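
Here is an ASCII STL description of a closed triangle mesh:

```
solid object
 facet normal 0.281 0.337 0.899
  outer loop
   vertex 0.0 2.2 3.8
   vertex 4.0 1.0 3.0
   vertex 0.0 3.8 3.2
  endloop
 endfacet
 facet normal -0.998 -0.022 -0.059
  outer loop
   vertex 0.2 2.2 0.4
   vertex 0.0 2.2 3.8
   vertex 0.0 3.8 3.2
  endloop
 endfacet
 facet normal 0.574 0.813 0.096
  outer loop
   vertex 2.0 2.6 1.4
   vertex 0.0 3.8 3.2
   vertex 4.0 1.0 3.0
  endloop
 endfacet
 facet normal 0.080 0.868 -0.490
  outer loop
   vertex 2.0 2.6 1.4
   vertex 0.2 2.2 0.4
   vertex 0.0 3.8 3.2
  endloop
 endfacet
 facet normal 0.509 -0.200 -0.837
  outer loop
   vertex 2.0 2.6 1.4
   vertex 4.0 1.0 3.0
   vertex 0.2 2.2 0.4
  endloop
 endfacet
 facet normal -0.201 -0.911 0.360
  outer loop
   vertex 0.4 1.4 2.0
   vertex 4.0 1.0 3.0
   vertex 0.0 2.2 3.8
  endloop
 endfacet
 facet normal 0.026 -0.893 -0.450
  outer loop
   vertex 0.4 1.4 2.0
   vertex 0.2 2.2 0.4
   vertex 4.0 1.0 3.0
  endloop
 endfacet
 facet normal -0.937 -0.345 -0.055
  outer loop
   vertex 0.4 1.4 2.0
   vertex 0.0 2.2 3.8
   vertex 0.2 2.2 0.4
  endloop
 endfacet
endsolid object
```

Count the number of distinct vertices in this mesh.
6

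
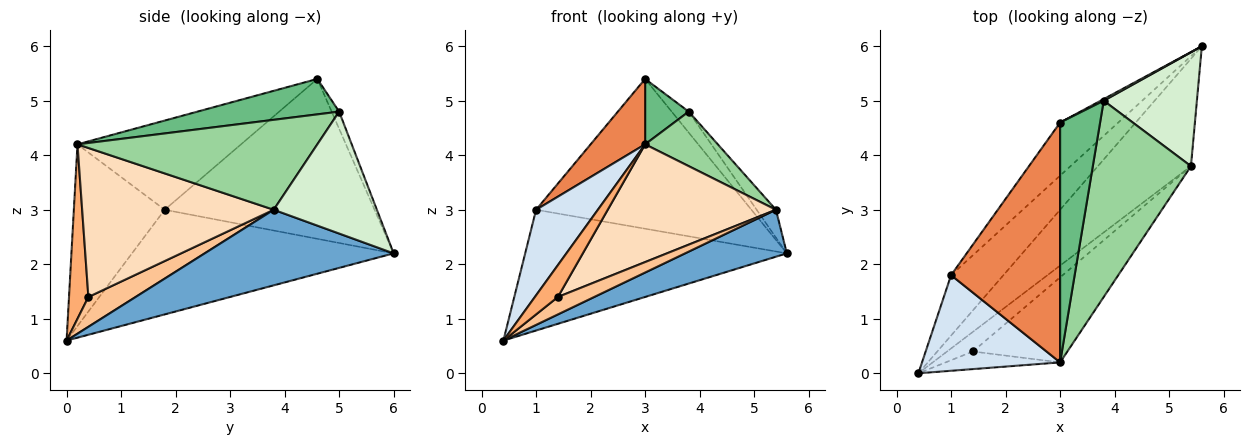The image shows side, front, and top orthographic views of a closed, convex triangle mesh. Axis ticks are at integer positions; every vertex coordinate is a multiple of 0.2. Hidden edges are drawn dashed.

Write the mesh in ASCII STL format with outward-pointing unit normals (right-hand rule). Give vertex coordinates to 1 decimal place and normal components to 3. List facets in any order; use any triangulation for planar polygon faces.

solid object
 facet normal 0.597 -0.322 -0.735
  outer loop
   vertex 5.4 3.8 3.0
   vertex 0.4 0.0 0.6
   vertex 5.6 6.0 2.2
  endloop
 endfacet
 facet normal -0.667 0.667 -0.333
  outer loop
   vertex 1.0 1.8 3.0
   vertex 5.6 6.0 2.2
   vertex 0.4 0.0 0.6
  endloop
 endfacet
 facet normal -0.677 0.694 -0.246
  outer loop
   vertex 1.0 1.8 3.0
   vertex 3.0 4.6 5.4
   vertex 5.6 6.0 2.2
  endloop
 endfacet
 facet normal -0.700 -0.476 0.532
  outer loop
   vertex 1.0 1.8 3.0
   vertex 0.4 0.0 0.6
   vertex 3.0 0.2 4.2
  endloop
 endfacet
 facet normal -0.620 -0.207 0.757
  outer loop
   vertex 1.0 1.8 3.0
   vertex 3.0 0.2 4.2
   vertex 3.0 4.6 5.4
  endloop
 endfacet
 facet normal 0.593 -0.705 -0.389
  outer loop
   vertex 1.4 0.4 1.4
   vertex 3.0 0.2 4.2
   vertex 0.4 0.0 0.6
  endloop
 endfacet
 facet normal 0.654 -0.503 -0.566
  outer loop
   vertex 1.4 0.4 1.4
   vertex 0.4 0.0 0.6
   vertex 5.4 3.8 3.0
  endloop
 endfacet
 facet normal 0.678 -0.596 -0.430
  outer loop
   vertex 1.4 0.4 1.4
   vertex 5.4 3.8 3.0
   vertex 3.0 0.2 4.2
  endloop
 endfacet
 facet normal 0.650 -0.200 0.733
  outer loop
   vertex 3.8 5.0 4.8
   vertex 3.0 4.6 5.4
   vertex 3.0 0.2 4.2
  endloop
 endfacet
 facet normal 0.662 -0.201 0.722
  outer loop
   vertex 3.8 5.0 4.8
   vertex 3.0 0.2 4.2
   vertex 5.4 3.8 3.0
  endloop
 endfacet
 facet normal -0.402 0.913 0.073
  outer loop
   vertex 3.8 5.0 4.8
   vertex 5.6 6.0 2.2
   vertex 3.0 4.6 5.4
  endloop
 endfacet
 facet normal 0.786 0.147 0.601
  outer loop
   vertex 3.8 5.0 4.8
   vertex 5.4 3.8 3.0
   vertex 5.6 6.0 2.2
  endloop
 endfacet
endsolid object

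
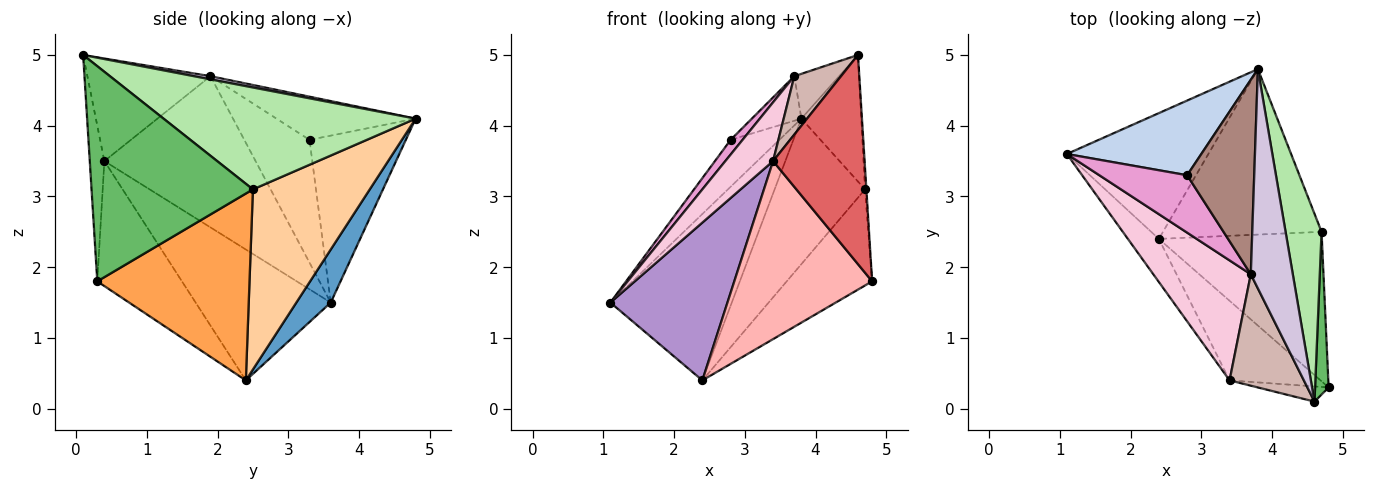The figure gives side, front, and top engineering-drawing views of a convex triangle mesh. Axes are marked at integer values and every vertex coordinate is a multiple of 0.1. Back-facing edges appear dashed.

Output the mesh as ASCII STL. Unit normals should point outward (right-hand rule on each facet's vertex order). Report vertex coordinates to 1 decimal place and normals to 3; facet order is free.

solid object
 facet normal 0.221 0.778 -0.588
  outer loop
   vertex 2.4 2.4 0.4
   vertex 1.1 3.6 1.5
   vertex 3.8 4.8 4.1
  endloop
 endfacet
 facet normal -0.725 0.366 0.583
  outer loop
   vertex 2.8 3.3 3.8
   vertex 3.8 4.8 4.1
   vertex 1.1 3.6 1.5
  endloop
 endfacet
 facet normal 0.694 0.389 -0.606
  outer loop
   vertex 4.7 2.5 3.1
   vertex 4.8 0.3 1.8
   vertex 2.4 2.4 0.4
  endloop
 endfacet
 facet normal 0.649 0.502 -0.571
  outer loop
   vertex 4.7 2.5 3.1
   vertex 2.4 2.4 0.4
   vertex 3.8 4.8 4.1
  endloop
 endfacet
 facet normal 0.998 0.008 0.063
  outer loop
   vertex 4.7 2.5 3.1
   vertex 4.6 0.1 5.0
   vertex 4.8 0.3 1.8
  endloop
 endfacet
 facet normal 0.920 0.219 0.325
  outer loop
   vertex 4.7 2.5 3.1
   vertex 3.8 4.8 4.1
   vertex 4.6 0.1 5.0
  endloop
 endfacet
 facet normal -0.157 -0.985 -0.071
  outer loop
   vertex 3.4 0.4 3.5
   vertex 4.8 0.3 1.8
   vertex 4.6 0.1 5.0
  endloop
 endfacet
 facet normal -0.489 -0.796 -0.356
  outer loop
   vertex 3.4 0.4 3.5
   vertex 2.4 2.4 0.4
   vertex 4.8 0.3 1.8
  endloop
 endfacet
 facet normal -0.744 -0.645 -0.176
  outer loop
   vertex 3.4 0.4 3.5
   vertex 1.1 3.6 1.5
   vertex 2.4 2.4 0.4
  endloop
 endfacet
 facet normal 0.074 0.200 0.977
  outer loop
   vertex 3.7 1.9 4.7
   vertex 4.6 0.1 5.0
   vertex 3.8 4.8 4.1
  endloop
 endfacet
 facet normal -0.531 0.189 0.826
  outer loop
   vertex 3.7 1.9 4.7
   vertex 3.8 4.8 4.1
   vertex 2.8 3.3 3.8
  endloop
 endfacet
 facet normal -0.774 -0.294 0.561
  outer loop
   vertex 3.7 1.9 4.7
   vertex 3.4 0.4 3.5
   vertex 4.6 0.1 5.0
  endloop
 endfacet
 facet normal -0.804 -0.147 0.575
  outer loop
   vertex 3.7 1.9 4.7
   vertex 2.8 3.3 3.8
   vertex 1.1 3.6 1.5
  endloop
 endfacet
 facet normal -0.812 -0.257 0.524
  outer loop
   vertex 3.7 1.9 4.7
   vertex 1.1 3.6 1.5
   vertex 3.4 0.4 3.5
  endloop
 endfacet
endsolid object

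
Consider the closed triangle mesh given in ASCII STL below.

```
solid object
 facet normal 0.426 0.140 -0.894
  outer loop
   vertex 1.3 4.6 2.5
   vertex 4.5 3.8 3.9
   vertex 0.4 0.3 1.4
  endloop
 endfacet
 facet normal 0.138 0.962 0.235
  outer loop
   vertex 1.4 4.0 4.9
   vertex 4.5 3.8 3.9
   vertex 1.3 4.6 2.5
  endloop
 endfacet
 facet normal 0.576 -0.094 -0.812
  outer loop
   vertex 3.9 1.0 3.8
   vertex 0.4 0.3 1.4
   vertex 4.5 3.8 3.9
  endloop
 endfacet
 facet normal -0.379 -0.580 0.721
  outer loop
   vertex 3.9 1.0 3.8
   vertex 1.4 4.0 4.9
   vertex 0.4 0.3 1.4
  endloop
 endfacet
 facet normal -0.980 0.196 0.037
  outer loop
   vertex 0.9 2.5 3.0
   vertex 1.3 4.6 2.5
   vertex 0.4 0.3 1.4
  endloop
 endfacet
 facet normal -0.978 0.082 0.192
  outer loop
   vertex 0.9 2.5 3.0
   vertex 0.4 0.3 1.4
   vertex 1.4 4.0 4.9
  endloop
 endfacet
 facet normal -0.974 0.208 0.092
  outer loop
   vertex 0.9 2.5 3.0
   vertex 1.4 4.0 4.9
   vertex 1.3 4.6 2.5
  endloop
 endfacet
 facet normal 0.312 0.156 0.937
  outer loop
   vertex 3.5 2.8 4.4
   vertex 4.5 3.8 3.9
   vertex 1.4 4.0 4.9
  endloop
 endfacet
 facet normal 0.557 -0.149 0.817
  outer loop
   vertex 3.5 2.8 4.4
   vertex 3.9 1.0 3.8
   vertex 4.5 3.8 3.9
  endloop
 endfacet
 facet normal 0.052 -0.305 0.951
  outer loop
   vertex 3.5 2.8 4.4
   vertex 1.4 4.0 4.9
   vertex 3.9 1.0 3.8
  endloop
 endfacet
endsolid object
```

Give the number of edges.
15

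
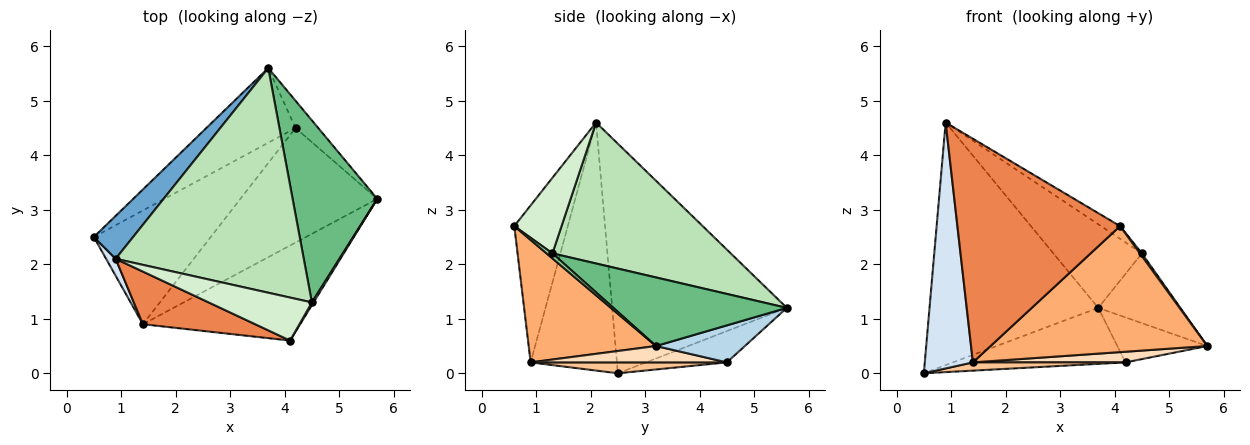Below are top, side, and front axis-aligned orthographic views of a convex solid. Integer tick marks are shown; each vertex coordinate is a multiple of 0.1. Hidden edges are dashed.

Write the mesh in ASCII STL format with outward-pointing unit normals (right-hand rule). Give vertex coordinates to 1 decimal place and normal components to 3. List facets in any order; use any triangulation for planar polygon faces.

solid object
 facet normal -0.714 0.690 0.122
  outer loop
   vertex 0.9 2.1 4.6
   vertex 3.7 5.6 1.2
   vertex 0.5 2.5 0.0
  endloop
 endfacet
 facet normal -0.270 0.577 -0.770
  outer loop
   vertex 4.2 4.5 0.2
   vertex 0.5 2.5 0.0
   vertex 3.7 5.6 1.2
  endloop
 endfacet
 facet normal 0.645 0.653 -0.396
  outer loop
   vertex 4.2 4.5 0.2
   vertex 3.7 5.6 1.2
   vertex 5.7 3.2 0.5
  endloop
 endfacet
 facet normal -0.873 -0.487 0.034
  outer loop
   vertex 1.4 0.9 0.2
   vertex 0.9 2.1 4.6
   vertex 0.5 2.5 0.0
  endloop
 endfacet
 facet normal -0.305 -0.927 0.218
  outer loop
   vertex 1.4 0.9 0.2
   vertex 4.1 0.6 2.7
   vertex 0.9 2.1 4.6
  endloop
 endfacet
 facet normal 0.425 -0.723 -0.545
  outer loop
   vertex 1.4 0.9 0.2
   vertex 5.7 3.2 0.5
   vertex 4.1 0.6 2.7
  endloop
 endfacet
 facet normal 0.093 -0.072 -0.993
  outer loop
   vertex 1.4 0.9 0.2
   vertex 0.5 2.5 0.0
   vertex 4.2 4.5 0.2
  endloop
 endfacet
 facet normal 0.118 -0.092 -0.989
  outer loop
   vertex 1.4 0.9 0.2
   vertex 4.2 4.5 0.2
   vertex 5.7 3.2 0.5
  endloop
 endfacet
 facet normal 0.603 0.285 0.745
  outer loop
   vertex 4.5 1.3 2.2
   vertex 5.7 3.2 0.5
   vertex 3.7 5.6 1.2
  endloop
 endfacet
 facet normal 0.905 -0.302 0.302
  outer loop
   vertex 4.5 1.3 2.2
   vertex 4.1 0.6 2.7
   vertex 5.7 3.2 0.5
  endloop
 endfacet
 facet normal 0.575 0.285 0.767
  outer loop
   vertex 4.5 1.3 2.2
   vertex 3.7 5.6 1.2
   vertex 0.9 2.1 4.6
  endloop
 endfacet
 facet normal 0.575 0.232 0.785
  outer loop
   vertex 4.5 1.3 2.2
   vertex 0.9 2.1 4.6
   vertex 4.1 0.6 2.7
  endloop
 endfacet
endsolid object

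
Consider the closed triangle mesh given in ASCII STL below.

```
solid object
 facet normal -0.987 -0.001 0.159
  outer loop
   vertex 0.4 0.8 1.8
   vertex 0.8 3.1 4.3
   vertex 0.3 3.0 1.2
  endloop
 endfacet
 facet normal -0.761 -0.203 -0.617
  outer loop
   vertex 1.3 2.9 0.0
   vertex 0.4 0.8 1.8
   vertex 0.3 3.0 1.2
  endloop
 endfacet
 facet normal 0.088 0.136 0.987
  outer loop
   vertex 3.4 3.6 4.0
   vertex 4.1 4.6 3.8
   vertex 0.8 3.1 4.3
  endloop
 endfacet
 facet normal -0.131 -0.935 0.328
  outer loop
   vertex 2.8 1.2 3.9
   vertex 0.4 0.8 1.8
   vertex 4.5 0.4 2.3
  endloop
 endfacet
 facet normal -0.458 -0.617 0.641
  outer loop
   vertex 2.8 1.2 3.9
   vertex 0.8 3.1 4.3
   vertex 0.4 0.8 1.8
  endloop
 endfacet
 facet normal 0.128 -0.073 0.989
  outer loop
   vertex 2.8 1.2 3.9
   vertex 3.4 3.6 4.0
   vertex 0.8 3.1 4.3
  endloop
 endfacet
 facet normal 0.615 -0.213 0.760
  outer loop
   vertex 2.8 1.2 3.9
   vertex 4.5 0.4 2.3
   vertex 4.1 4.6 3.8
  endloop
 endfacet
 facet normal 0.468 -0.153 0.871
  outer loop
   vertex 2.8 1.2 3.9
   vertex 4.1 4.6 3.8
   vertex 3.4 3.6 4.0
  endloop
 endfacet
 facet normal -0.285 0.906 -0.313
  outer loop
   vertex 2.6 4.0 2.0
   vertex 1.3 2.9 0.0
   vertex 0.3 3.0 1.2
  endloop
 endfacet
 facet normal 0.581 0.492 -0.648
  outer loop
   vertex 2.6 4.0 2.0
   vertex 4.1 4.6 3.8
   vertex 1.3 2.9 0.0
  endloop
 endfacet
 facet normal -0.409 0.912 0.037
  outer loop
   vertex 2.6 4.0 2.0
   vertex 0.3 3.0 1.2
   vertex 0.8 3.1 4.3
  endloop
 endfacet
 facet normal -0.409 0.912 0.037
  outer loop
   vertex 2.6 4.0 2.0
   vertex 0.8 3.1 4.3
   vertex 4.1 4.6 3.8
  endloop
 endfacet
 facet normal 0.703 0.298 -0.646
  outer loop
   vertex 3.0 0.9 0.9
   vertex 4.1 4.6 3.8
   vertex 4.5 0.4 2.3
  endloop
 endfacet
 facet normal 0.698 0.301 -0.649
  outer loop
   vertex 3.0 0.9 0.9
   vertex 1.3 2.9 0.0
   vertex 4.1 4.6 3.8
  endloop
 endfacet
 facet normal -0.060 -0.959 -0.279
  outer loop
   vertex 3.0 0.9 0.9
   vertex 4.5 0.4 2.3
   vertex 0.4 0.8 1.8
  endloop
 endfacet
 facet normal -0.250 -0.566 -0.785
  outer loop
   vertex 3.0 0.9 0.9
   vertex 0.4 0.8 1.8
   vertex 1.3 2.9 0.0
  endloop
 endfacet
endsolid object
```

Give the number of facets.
16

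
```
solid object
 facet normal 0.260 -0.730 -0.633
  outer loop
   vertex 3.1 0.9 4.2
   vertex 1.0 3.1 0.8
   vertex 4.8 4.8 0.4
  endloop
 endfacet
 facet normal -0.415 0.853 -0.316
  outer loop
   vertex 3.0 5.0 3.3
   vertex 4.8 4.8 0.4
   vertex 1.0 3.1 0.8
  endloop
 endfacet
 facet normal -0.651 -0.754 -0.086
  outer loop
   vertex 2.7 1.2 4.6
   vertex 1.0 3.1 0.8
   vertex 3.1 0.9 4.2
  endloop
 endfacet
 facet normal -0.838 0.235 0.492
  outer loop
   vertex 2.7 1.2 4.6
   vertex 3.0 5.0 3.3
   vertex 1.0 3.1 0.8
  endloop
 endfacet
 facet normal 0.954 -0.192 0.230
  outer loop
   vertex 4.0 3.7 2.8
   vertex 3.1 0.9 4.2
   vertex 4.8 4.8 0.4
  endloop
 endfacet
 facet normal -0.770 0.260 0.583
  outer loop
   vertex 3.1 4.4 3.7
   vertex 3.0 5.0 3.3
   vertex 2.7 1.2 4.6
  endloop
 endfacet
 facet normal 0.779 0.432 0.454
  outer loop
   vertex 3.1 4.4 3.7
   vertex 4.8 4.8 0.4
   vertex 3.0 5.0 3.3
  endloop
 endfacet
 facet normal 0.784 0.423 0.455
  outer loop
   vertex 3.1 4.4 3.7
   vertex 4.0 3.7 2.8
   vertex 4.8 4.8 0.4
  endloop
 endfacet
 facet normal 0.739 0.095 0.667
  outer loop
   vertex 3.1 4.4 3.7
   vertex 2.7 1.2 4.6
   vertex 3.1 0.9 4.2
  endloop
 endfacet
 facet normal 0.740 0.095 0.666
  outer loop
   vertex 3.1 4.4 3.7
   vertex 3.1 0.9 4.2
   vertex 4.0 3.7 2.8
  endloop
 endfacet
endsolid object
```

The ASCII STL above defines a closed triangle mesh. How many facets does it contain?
10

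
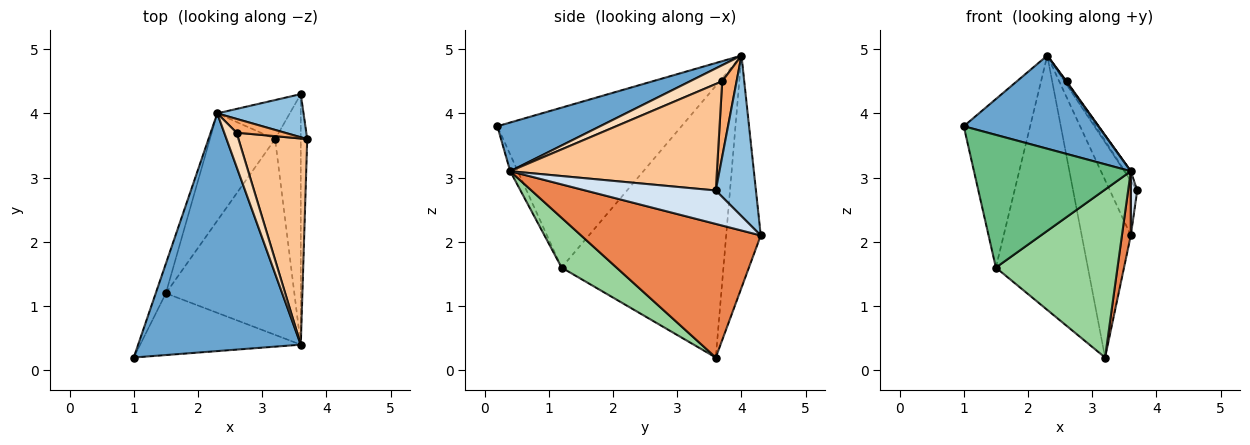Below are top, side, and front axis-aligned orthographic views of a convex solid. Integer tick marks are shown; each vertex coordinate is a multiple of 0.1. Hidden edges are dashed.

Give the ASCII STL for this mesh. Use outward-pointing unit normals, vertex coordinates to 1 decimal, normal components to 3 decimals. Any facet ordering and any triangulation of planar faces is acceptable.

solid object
 facet normal 0.269 -0.351 0.897
  outer loop
   vertex 3.6 0.4 3.1
   vertex 2.3 4.0 4.9
   vertex 1.0 0.2 3.8
  endloop
 endfacet
 facet normal 0.756 0.514 0.406
  outer loop
   vertex 3.6 4.3 2.1
   vertex 2.3 4.0 4.9
   vertex 3.7 3.6 2.8
  endloop
 endfacet
 facet normal -0.567 0.804 -0.177
  outer loop
   vertex 3.6 4.3 2.1
   vertex 3.2 3.6 0.2
   vertex 2.3 4.0 4.9
  endloop
 endfacet
 facet normal 0.981 -0.048 -0.188
  outer loop
   vertex 3.6 4.3 2.1
   vertex 3.7 3.6 2.8
   vertex 3.6 0.4 3.1
  endloop
 endfacet
 facet normal 0.981 -0.048 -0.189
  outer loop
   vertex 3.6 4.3 2.1
   vertex 3.6 0.4 3.1
   vertex 3.2 3.6 0.2
  endloop
 endfacet
 facet normal 0.836 0.125 0.534
  outer loop
   vertex 2.6 3.7 4.5
   vertex 3.7 3.6 2.8
   vertex 2.3 4.0 4.9
  endloop
 endfacet
 facet normal 0.840 0.025 0.542
  outer loop
   vertex 2.6 3.7 4.5
   vertex 3.6 0.4 3.1
   vertex 3.7 3.6 2.8
  endloop
 endfacet
 facet normal 0.793 -0.018 0.608
  outer loop
   vertex 2.6 3.7 4.5
   vertex 2.3 4.0 4.9
   vertex 3.6 0.4 3.1
  endloop
 endfacet
 facet normal -0.044 -0.906 -0.422
  outer loop
   vertex 1.5 1.2 1.6
   vertex 3.6 0.4 3.1
   vertex 1.0 0.2 3.8
  endloop
 endfacet
 facet normal 0.282 -0.625 -0.728
  outer loop
   vertex 1.5 1.2 1.6
   vertex 3.2 3.6 0.2
   vertex 3.6 0.4 3.1
  endloop
 endfacet
 facet normal -0.939 0.339 -0.060
  outer loop
   vertex 1.5 1.2 1.6
   vertex 1.0 0.2 3.8
   vertex 2.3 4.0 4.9
  endloop
 endfacet
 facet normal -0.851 0.484 -0.204
  outer loop
   vertex 1.5 1.2 1.6
   vertex 2.3 4.0 4.9
   vertex 3.2 3.6 0.2
  endloop
 endfacet
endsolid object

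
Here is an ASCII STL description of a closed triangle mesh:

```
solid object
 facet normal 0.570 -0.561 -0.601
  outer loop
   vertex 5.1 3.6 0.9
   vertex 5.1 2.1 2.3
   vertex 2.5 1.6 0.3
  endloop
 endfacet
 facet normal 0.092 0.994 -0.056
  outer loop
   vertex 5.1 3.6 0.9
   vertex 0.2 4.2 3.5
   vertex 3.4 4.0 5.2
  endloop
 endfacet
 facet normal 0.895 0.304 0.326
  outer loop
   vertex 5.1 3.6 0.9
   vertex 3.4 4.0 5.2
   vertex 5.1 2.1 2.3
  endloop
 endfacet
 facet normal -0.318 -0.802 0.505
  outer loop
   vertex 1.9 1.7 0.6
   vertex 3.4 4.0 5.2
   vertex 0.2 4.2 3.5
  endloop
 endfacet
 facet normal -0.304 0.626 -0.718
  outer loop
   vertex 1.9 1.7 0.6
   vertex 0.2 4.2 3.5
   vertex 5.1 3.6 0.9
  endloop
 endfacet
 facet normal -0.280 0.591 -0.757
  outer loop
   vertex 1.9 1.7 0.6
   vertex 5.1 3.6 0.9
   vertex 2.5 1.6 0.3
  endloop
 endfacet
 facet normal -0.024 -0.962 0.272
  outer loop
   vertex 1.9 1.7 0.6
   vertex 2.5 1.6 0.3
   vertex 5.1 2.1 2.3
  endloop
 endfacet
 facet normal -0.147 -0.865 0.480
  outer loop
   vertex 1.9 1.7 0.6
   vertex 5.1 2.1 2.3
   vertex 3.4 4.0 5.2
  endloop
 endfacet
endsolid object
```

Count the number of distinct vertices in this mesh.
6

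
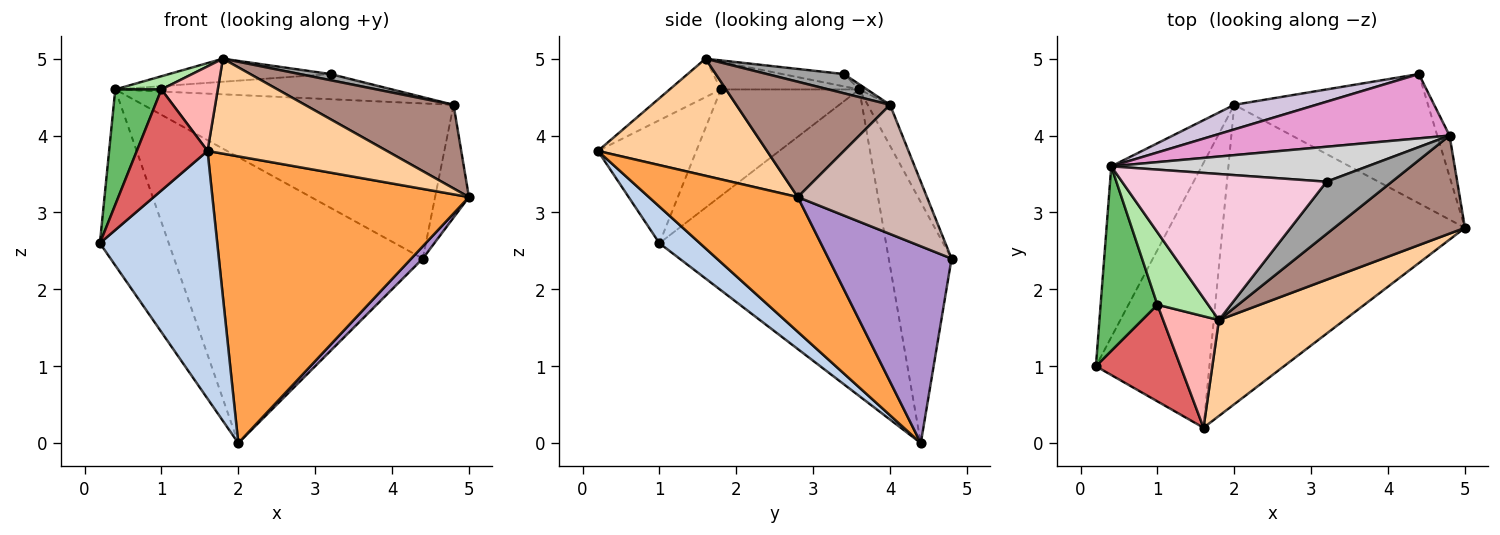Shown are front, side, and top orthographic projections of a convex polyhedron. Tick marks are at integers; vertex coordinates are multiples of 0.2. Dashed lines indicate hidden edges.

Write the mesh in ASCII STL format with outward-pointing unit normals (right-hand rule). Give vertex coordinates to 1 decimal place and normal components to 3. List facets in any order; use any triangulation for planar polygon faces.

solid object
 facet normal -0.921 0.280 -0.272
  outer loop
   vertex 0.4 3.6 4.6
   vertex 2.0 4.4 0.0
   vertex 0.2 1.0 2.6
  endloop
 endfacet
 facet normal 0.229 -0.665 -0.711
  outer loop
   vertex 1.6 0.2 3.8
   vertex 0.2 1.0 2.6
   vertex 2.0 4.4 0.0
  endloop
 endfacet
 facet normal 0.373 -0.642 -0.670
  outer loop
   vertex 1.6 0.2 3.8
   vertex 2.0 4.4 0.0
   vertex 5.0 2.8 3.2
  endloop
 endfacet
 facet normal 0.553 -0.586 0.592
  outer loop
   vertex 1.6 0.2 3.8
   vertex 5.0 2.8 3.2
   vertex 1.8 1.6 5.0
  endloop
 endfacet
 facet normal -0.846 -0.282 0.451
  outer loop
   vertex 1.0 1.8 4.6
   vertex 0.4 3.6 4.6
   vertex 0.2 1.0 2.6
  endloop
 endfacet
 facet normal -0.473 -0.158 0.867
  outer loop
   vertex 1.0 1.8 4.6
   vertex 1.8 1.6 5.0
   vertex 0.4 3.6 4.6
  endloop
 endfacet
 facet normal -0.709 -0.510 0.487
  outer loop
   vertex 1.0 1.8 4.6
   vertex 0.2 1.0 2.6
   vertex 1.6 0.2 3.8
  endloop
 endfacet
 facet normal -0.482 -0.530 0.698
  outer loop
   vertex 1.0 1.8 4.6
   vertex 1.6 0.2 3.8
   vertex 1.8 1.6 5.0
  endloop
 endfacet
 facet normal 0.711 -0.067 -0.700
  outer loop
   vertex 4.4 4.8 2.4
   vertex 5.0 2.8 3.2
   vertex 2.0 4.4 0.0
  endloop
 endfacet
 facet normal -0.244 0.966 0.083
  outer loop
   vertex 4.4 4.8 2.4
   vertex 2.0 4.4 0.0
   vertex 0.4 3.6 4.6
  endloop
 endfacet
 facet normal 0.557 -0.539 0.632
  outer loop
   vertex 4.8 4.0 4.4
   vertex 1.8 1.6 5.0
   vertex 5.0 2.8 3.2
  endloop
 endfacet
 facet normal 0.963 0.252 -0.092
  outer loop
   vertex 4.8 4.0 4.4
   vertex 5.0 2.8 3.2
   vertex 4.4 4.8 2.4
  endloop
 endfacet
 facet normal -0.066 0.922 0.382
  outer loop
   vertex 4.8 4.0 4.4
   vertex 4.4 4.8 2.4
   vertex 0.4 3.6 4.6
  endloop
 endfacet
 facet normal -0.059 0.156 0.986
  outer loop
   vertex 3.2 3.4 4.8
   vertex 0.4 3.6 4.6
   vertex 1.8 1.6 5.0
  endloop
 endfacet
 facet normal 0.280 -0.112 0.953
  outer loop
   vertex 3.2 3.4 4.8
   vertex 1.8 1.6 5.0
   vertex 4.8 4.0 4.4
  endloop
 endfacet
 facet normal -0.016 0.584 0.811
  outer loop
   vertex 3.2 3.4 4.8
   vertex 4.8 4.0 4.4
   vertex 0.4 3.6 4.6
  endloop
 endfacet
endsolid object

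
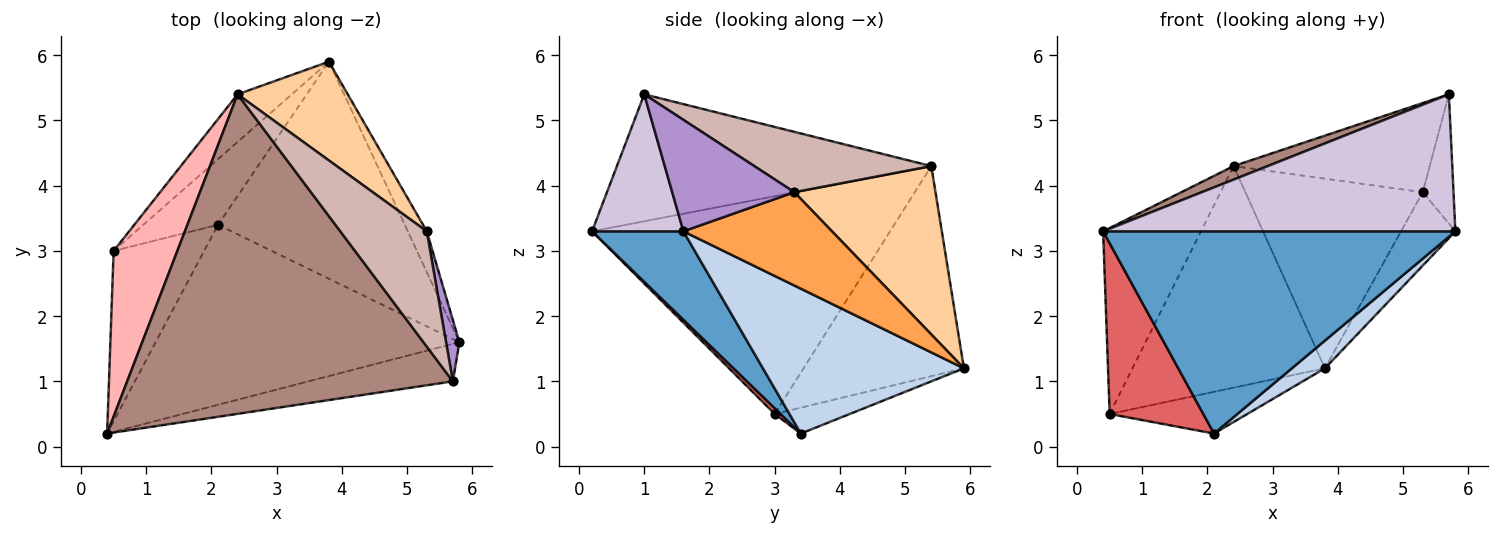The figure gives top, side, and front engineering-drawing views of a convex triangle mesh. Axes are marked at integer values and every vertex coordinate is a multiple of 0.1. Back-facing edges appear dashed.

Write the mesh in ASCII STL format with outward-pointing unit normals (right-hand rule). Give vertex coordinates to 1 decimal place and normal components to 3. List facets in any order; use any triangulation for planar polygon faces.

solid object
 facet normal 0.190 -0.733 -0.653
  outer loop
   vertex 2.1 3.4 0.2
   vertex 5.8 1.6 3.3
   vertex 0.4 0.2 3.3
  endloop
 endfacet
 facet normal 0.610 -0.100 -0.786
  outer loop
   vertex 2.1 3.4 0.2
   vertex 3.8 5.9 1.2
   vertex 5.8 1.6 3.3
  endloop
 endfacet
 facet normal 0.922 0.337 -0.187
  outer loop
   vertex 5.3 3.3 3.9
   vertex 5.8 1.6 3.3
   vertex 3.8 5.9 1.2
  endloop
 endfacet
 facet normal 0.577 0.725 0.377
  outer loop
   vertex 5.3 3.3 3.9
   vertex 3.8 5.9 1.2
   vertex 2.4 5.4 4.3
  endloop
 endfacet
 facet normal -0.281 0.515 -0.810
  outer loop
   vertex 0.5 3.0 0.5
   vertex 3.8 5.9 1.2
   vertex 2.1 3.4 0.2
  endloop
 endfacet
 facet normal -0.632 0.758 -0.163
  outer loop
   vertex 0.5 3.0 0.5
   vertex 2.4 5.4 4.3
   vertex 3.8 5.9 1.2
  endloop
 endfacet
 facet normal 0.044 -0.707 -0.706
  outer loop
   vertex 0.5 3.0 0.5
   vertex 2.1 3.4 0.2
   vertex 0.4 0.2 3.3
  endloop
 endfacet
 facet normal -0.915 0.301 0.268
  outer loop
   vertex 0.5 3.0 0.5
   vertex 0.4 0.2 3.3
   vertex 2.4 5.4 4.3
  endloop
 endfacet
 facet normal 0.963 0.243 0.115
  outer loop
   vertex 5.7 1.0 5.4
   vertex 5.8 1.6 3.3
   vertex 5.3 3.3 3.9
  endloop
 endfacet
 facet normal 0.243 -0.936 -0.256
  outer loop
   vertex 5.7 1.0 5.4
   vertex 0.4 0.2 3.3
   vertex 5.8 1.6 3.3
  endloop
 endfacet
 facet normal -0.363 -0.039 0.931
  outer loop
   vertex 5.7 1.0 5.4
   vertex 2.4 5.4 4.3
   vertex 0.4 0.2 3.3
  endloop
 endfacet
 facet normal 0.483 0.536 0.692
  outer loop
   vertex 5.7 1.0 5.4
   vertex 5.3 3.3 3.9
   vertex 2.4 5.4 4.3
  endloop
 endfacet
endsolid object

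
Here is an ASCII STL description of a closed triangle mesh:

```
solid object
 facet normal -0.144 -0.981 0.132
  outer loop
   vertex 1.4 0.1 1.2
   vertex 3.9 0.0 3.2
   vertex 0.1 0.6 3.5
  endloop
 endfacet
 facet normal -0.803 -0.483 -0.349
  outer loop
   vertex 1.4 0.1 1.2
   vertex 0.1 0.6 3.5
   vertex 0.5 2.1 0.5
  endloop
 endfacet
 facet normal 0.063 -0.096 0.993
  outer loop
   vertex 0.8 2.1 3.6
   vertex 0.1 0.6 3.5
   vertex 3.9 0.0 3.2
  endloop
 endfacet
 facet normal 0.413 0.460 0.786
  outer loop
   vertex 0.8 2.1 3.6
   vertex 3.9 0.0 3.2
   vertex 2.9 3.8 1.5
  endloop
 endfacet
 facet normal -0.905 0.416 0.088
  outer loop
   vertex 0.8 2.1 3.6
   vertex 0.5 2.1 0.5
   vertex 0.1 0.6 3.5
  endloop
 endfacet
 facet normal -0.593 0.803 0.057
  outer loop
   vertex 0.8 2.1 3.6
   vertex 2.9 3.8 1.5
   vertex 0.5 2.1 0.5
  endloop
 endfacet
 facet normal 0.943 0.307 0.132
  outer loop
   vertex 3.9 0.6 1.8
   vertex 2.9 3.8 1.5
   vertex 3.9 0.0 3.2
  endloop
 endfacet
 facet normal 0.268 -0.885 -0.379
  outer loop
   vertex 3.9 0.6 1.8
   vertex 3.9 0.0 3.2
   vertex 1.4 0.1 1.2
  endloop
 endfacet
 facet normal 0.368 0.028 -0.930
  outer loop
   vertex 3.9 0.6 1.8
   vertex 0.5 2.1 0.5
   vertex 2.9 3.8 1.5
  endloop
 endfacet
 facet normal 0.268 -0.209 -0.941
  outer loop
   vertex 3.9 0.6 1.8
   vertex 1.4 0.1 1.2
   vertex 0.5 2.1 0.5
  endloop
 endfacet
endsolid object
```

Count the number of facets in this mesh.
10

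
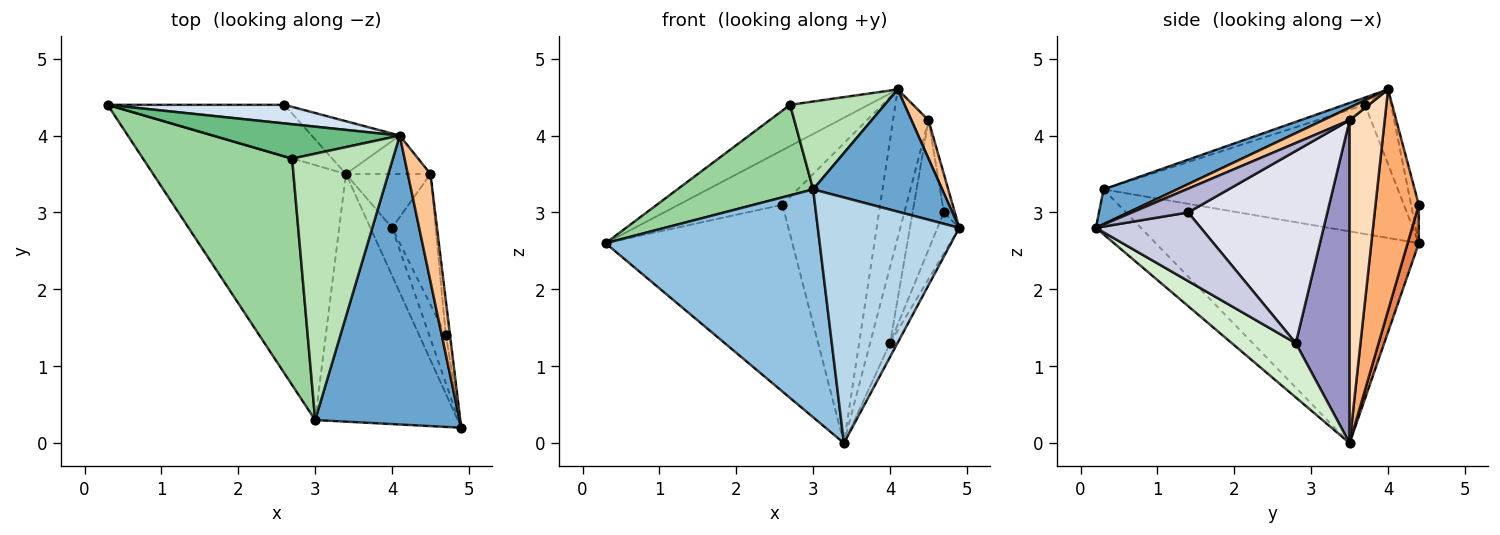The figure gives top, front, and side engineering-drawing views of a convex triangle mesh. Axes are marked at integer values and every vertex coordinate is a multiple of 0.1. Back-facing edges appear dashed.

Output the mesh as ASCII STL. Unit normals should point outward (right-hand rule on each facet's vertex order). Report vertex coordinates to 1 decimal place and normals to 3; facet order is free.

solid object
 facet normal 0.217 -0.380 0.899
  outer loop
   vertex 3.0 0.3 3.3
   vertex 4.9 0.2 2.8
   vertex 4.1 4.0 4.6
  endloop
 endfacet
 facet normal -0.634 -0.516 -0.577
  outer loop
   vertex 3.0 0.3 3.3
   vertex 0.3 4.4 2.6
   vertex 3.4 3.5 0.0
  endloop
 endfacet
 facet normal -0.218 -0.687 -0.693
  outer loop
   vertex 3.0 0.3 3.3
   vertex 3.4 3.5 0.0
   vertex 4.9 0.2 2.8
  endloop
 endfacet
 facet normal -0.070 0.944 0.322
  outer loop
   vertex 2.6 4.4 3.1
   vertex 0.3 4.4 2.6
   vertex 4.1 4.0 4.6
  endloop
 endfacet
 facet normal 0.058 0.963 -0.265
  outer loop
   vertex 2.6 4.4 3.1
   vertex 3.4 3.5 0.0
   vertex 0.3 4.4 2.6
  endloop
 endfacet
 facet normal 0.400 0.903 -0.159
  outer loop
   vertex 2.6 4.4 3.1
   vertex 4.1 4.0 4.6
   vertex 3.4 3.5 0.0
  endloop
 endfacet
 facet normal 0.462 -0.298 0.835
  outer loop
   vertex 4.5 3.5 4.2
   vertex 4.1 4.0 4.6
   vertex 4.9 0.2 2.8
  endloop
 endfacet
 facet normal 0.692 0.699 -0.181
  outer loop
   vertex 4.5 3.5 4.2
   vertex 3.4 3.5 0.0
   vertex 4.1 4.0 4.6
  endloop
 endfacet
 facet normal -0.248 0.744 0.620
  outer loop
   vertex 2.7 3.7 4.4
   vertex 4.1 4.0 4.6
   vertex 0.3 4.4 2.6
  endloop
 endfacet
 facet normal -0.627 -0.289 0.723
  outer loop
   vertex 2.7 3.7 4.4
   vertex 0.3 4.4 2.6
   vertex 3.0 0.3 3.3
  endloop
 endfacet
 facet normal -0.068 -0.313 0.947
  outer loop
   vertex 2.7 3.7 4.4
   vertex 3.0 0.3 3.3
   vertex 4.1 4.0 4.6
  endloop
 endfacet
 facet normal 0.923 0.107 -0.369
  outer loop
   vertex 4.0 2.8 1.3
   vertex 4.9 0.2 2.8
   vertex 3.4 3.5 0.0
  endloop
 endfacet
 facet normal 0.911 0.338 -0.238
  outer loop
   vertex 4.0 2.8 1.3
   vertex 3.4 3.5 0.0
   vertex 4.5 3.5 4.2
  endloop
 endfacet
 facet normal 0.967 0.190 -0.171
  outer loop
   vertex 4.7 1.4 3.0
   vertex 4.5 3.5 4.2
   vertex 4.9 0.2 2.8
  endloop
 endfacet
 facet normal 0.953 0.197 -0.230
  outer loop
   vertex 4.7 1.4 3.0
   vertex 4.9 0.2 2.8
   vertex 4.0 2.8 1.3
  endloop
 endfacet
 facet normal 0.953 0.214 -0.216
  outer loop
   vertex 4.7 1.4 3.0
   vertex 4.0 2.8 1.3
   vertex 4.5 3.5 4.2
  endloop
 endfacet
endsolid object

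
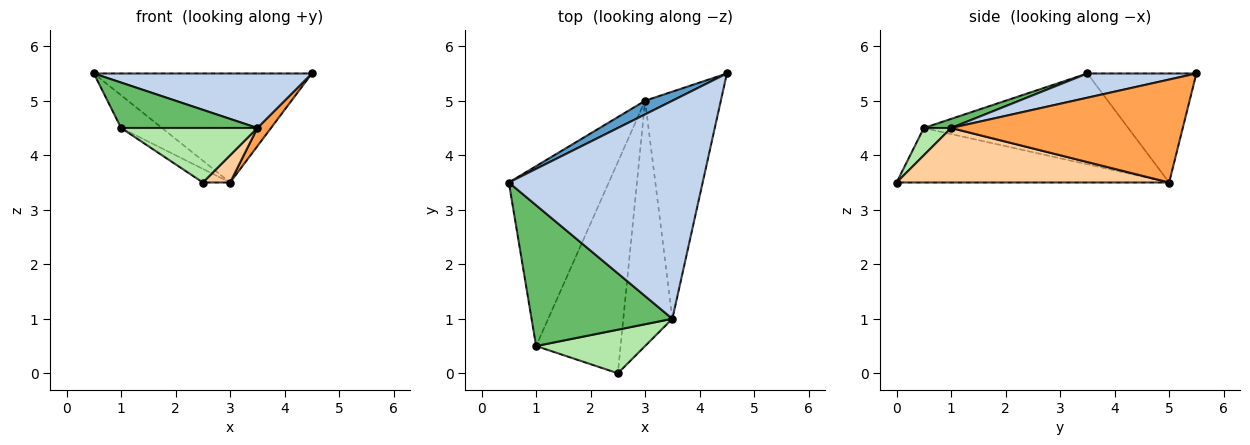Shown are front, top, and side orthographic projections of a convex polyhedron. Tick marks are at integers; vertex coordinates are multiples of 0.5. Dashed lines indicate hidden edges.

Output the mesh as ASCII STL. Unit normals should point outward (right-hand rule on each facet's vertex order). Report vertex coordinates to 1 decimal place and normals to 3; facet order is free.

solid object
 facet normal -0.444 0.889 0.111
  outer loop
   vertex 3.0 5.0 3.5
   vertex 0.5 3.5 5.5
   vertex 4.5 5.5 5.5
  endloop
 endfacet
 facet normal 0.120 -0.241 0.963
  outer loop
   vertex 3.5 1.0 4.5
   vertex 4.5 5.5 5.5
   vertex 0.5 3.5 5.5
  endloop
 endfacet
 facet normal 0.805 -0.047 -0.592
  outer loop
   vertex 3.5 1.0 4.5
   vertex 3.0 5.0 3.5
   vertex 4.5 5.5 5.5
  endloop
 endfacet
 facet normal 0.741 -0.074 -0.667
  outer loop
   vertex 3.5 1.0 4.5
   vertex 2.5 0.0 3.5
   vertex 3.0 5.0 3.5
  endloop
 endfacet
 facet normal 0.061 -0.306 0.950
  outer loop
   vertex 1.0 0.5 4.5
   vertex 3.5 1.0 4.5
   vertex 0.5 3.5 5.5
  endloop
 endfacet
 facet normal 0.154 -0.772 0.617
  outer loop
   vertex 1.0 0.5 4.5
   vertex 2.5 0.0 3.5
   vertex 3.5 1.0 4.5
  endloop
 endfacet
 facet normal -0.667 0.133 -0.733
  outer loop
   vertex 1.0 0.5 4.5
   vertex 0.5 3.5 5.5
   vertex 3.0 5.0 3.5
  endloop
 endfacet
 facet normal -0.541 0.054 -0.839
  outer loop
   vertex 1.0 0.5 4.5
   vertex 3.0 5.0 3.5
   vertex 2.5 0.0 3.5
  endloop
 endfacet
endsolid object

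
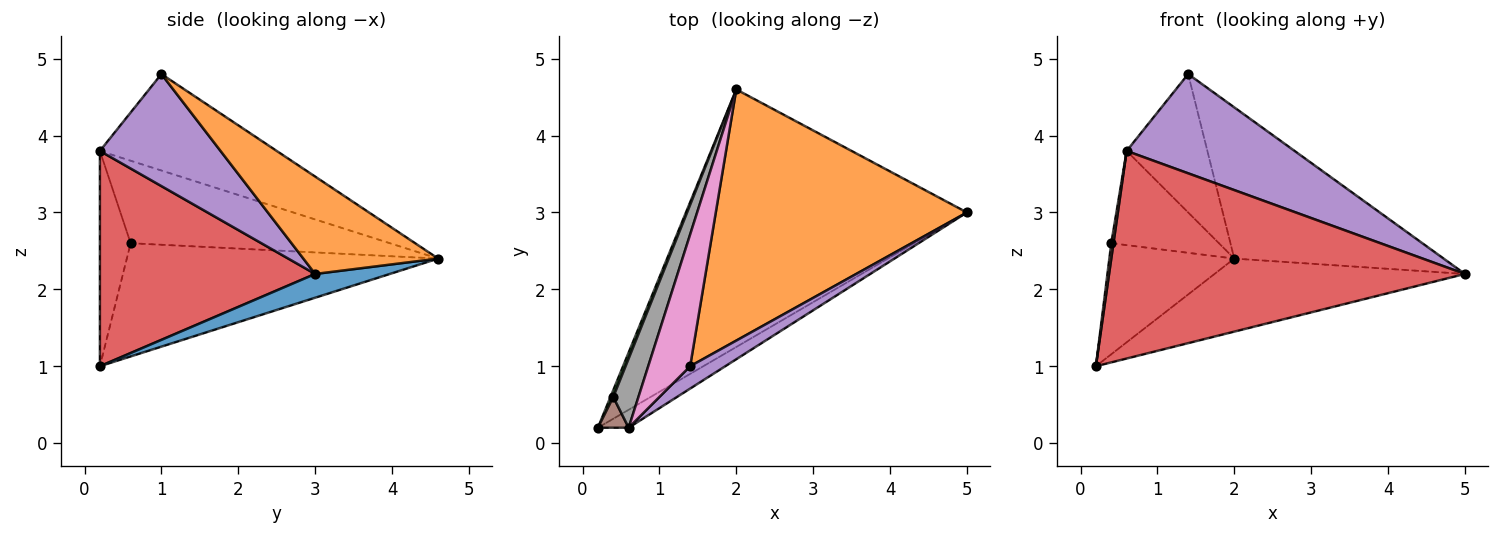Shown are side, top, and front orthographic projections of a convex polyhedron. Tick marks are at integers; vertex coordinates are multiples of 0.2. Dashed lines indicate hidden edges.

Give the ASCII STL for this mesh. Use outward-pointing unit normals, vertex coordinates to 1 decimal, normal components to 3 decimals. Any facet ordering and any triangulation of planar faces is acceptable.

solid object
 facet normal 0.081 0.272 -0.959
  outer loop
   vertex 2.0 4.6 2.4
   vertex 5.0 3.0 2.2
   vertex 0.2 0.2 1.0
  endloop
 endfacet
 facet normal 0.315 0.489 0.813
  outer loop
   vertex 1.4 1.0 4.8
   vertex 5.0 3.0 2.2
   vertex 2.0 4.6 2.4
  endloop
 endfacet
 facet normal -0.928 0.372 0.023
  outer loop
   vertex 0.4 0.6 2.6
   vertex 2.0 4.6 2.4
   vertex 0.2 0.2 1.0
  endloop
 endfacet
 facet normal 0.516 -0.853 -0.074
  outer loop
   vertex 0.6 0.2 3.8
   vertex 0.2 0.2 1.0
   vertex 5.0 3.0 2.2
  endloop
 endfacet
 facet normal 0.574 -0.799 0.180
  outer loop
   vertex 0.6 0.2 3.8
   vertex 5.0 3.0 2.2
   vertex 1.4 1.0 4.8
  endloop
 endfacet
 facet normal -0.987 -0.071 0.141
  outer loop
   vertex 0.6 0.2 3.8
   vertex 0.4 0.6 2.6
   vertex 0.2 0.2 1.0
  endloop
 endfacet
 facet normal -0.846 0.386 0.368
  outer loop
   vertex 0.6 0.2 3.8
   vertex 1.4 1.0 4.8
   vertex 2.0 4.6 2.4
  endloop
 endfacet
 facet normal -0.889 0.369 0.271
  outer loop
   vertex 0.6 0.2 3.8
   vertex 2.0 4.6 2.4
   vertex 0.4 0.6 2.6
  endloop
 endfacet
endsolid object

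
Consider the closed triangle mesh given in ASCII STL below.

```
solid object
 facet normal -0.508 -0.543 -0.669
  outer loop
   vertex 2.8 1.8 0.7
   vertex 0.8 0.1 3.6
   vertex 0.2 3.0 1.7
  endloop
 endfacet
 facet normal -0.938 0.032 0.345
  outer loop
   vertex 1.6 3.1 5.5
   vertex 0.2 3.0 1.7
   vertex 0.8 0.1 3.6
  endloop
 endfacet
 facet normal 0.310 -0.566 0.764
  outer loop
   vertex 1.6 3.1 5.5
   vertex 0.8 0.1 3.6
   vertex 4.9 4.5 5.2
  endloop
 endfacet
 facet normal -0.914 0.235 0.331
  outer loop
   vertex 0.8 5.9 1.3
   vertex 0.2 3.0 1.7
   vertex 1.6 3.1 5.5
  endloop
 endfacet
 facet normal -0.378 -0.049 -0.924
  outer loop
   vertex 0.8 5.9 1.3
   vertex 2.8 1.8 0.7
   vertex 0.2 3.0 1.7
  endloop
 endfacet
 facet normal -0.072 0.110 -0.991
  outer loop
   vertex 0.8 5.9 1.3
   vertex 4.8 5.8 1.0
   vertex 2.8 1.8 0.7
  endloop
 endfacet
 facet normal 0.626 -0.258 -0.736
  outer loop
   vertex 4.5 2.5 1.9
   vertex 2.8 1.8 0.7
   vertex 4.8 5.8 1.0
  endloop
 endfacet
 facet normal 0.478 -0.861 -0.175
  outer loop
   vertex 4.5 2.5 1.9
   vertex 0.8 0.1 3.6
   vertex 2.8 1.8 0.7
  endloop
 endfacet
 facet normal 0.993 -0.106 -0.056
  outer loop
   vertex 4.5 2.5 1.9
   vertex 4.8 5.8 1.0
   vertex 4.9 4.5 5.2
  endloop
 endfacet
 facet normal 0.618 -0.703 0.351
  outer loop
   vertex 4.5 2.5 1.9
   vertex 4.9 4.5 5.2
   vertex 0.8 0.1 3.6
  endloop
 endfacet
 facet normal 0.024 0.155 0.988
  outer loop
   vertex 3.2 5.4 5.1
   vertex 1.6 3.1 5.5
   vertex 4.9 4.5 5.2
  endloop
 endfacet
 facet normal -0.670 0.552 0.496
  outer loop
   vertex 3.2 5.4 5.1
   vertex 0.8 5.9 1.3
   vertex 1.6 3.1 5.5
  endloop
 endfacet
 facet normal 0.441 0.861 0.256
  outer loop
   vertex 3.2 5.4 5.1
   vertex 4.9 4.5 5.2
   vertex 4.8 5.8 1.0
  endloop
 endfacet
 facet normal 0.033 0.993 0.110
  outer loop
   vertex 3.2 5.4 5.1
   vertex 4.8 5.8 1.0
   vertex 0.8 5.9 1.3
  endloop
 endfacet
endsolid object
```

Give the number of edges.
21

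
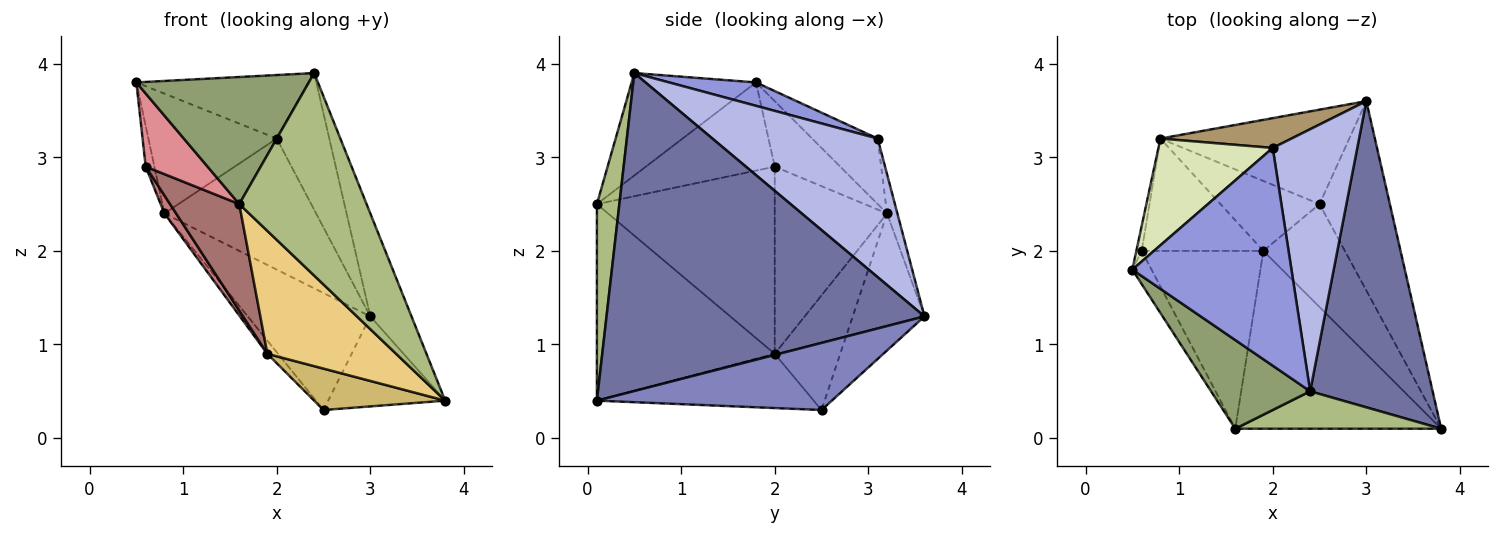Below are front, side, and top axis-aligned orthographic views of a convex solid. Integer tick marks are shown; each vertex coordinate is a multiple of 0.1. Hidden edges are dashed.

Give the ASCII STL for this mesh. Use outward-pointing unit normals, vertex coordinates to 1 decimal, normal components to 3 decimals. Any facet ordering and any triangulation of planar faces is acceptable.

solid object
 facet normal 0.926 0.120 0.357
  outer loop
   vertex 2.4 0.5 3.9
   vertex 3.8 0.1 0.4
   vertex 3.0 3.6 1.3
  endloop
 endfacet
 facet normal 0.653 0.325 -0.684
  outer loop
   vertex 2.5 2.5 0.3
   vertex 3.0 3.6 1.3
   vertex 3.8 0.1 0.4
  endloop
 endfacet
 facet normal 0.140 0.277 0.951
  outer loop
   vertex 2.0 3.1 3.2
   vertex 0.5 1.8 3.8
   vertex 2.4 0.5 3.9
  endloop
 endfacet
 facet normal 0.824 0.262 0.503
  outer loop
   vertex 2.0 3.1 3.2
   vertex 2.4 0.5 3.9
   vertex 3.0 3.6 1.3
  endloop
 endfacet
 facet normal -0.509 -0.706 0.493
  outer loop
   vertex 1.6 0.1 2.5
   vertex 2.4 0.5 3.9
   vertex 0.5 1.8 3.8
  endloop
 endfacet
 facet normal 0.171 -0.969 0.179
  outer loop
   vertex 1.6 0.1 2.5
   vertex 3.8 0.1 0.4
   vertex 2.4 0.5 3.9
  endloop
 endfacet
 facet normal -0.415 0.708 -0.572
  outer loop
   vertex 0.8 3.2 2.4
   vertex 3.0 3.6 1.3
   vertex 2.5 2.5 0.3
  endloop
 endfacet
 facet normal -0.356 0.698 0.621
  outer loop
   vertex 0.8 3.2 2.4
   vertex 0.5 1.8 3.8
   vertex 2.0 3.1 3.2
  endloop
 endfacet
 facet normal -0.066 0.973 0.221
  outer loop
   vertex 0.8 3.2 2.4
   vertex 2.0 3.1 3.2
   vertex 3.0 3.6 1.3
  endloop
 endfacet
 facet normal -0.525 -0.317 -0.790
  outer loop
   vertex 1.9 2.0 0.9
   vertex 2.5 2.5 0.3
   vertex 3.8 0.1 0.4
  endloop
 endfacet
 facet normal -0.618 -0.447 -0.647
  outer loop
   vertex 1.9 2.0 0.9
   vertex 3.8 0.1 0.4
   vertex 1.6 0.1 2.5
  endloop
 endfacet
 facet normal -0.751 0.123 -0.649
  outer loop
   vertex 1.9 2.0 0.9
   vertex 0.8 3.2 2.4
   vertex 2.5 2.5 0.3
  endloop
 endfacet
 facet normal -0.797 -0.310 -0.518
  outer loop
   vertex 0.6 2.0 2.9
   vertex 1.9 2.0 0.9
   vertex 1.6 0.1 2.5
  endloop
 endfacet
 facet normal -0.835 -0.087 -0.543
  outer loop
   vertex 0.6 2.0 2.9
   vertex 0.8 3.2 2.4
   vertex 1.9 2.0 0.9
  endloop
 endfacet
 facet normal -0.884 -0.425 -0.193
  outer loop
   vertex 0.6 2.0 2.9
   vertex 1.6 0.1 2.5
   vertex 0.5 1.8 3.8
  endloop
 endfacet
 facet normal -0.988 0.131 -0.081
  outer loop
   vertex 0.6 2.0 2.9
   vertex 0.5 1.8 3.8
   vertex 0.8 3.2 2.4
  endloop
 endfacet
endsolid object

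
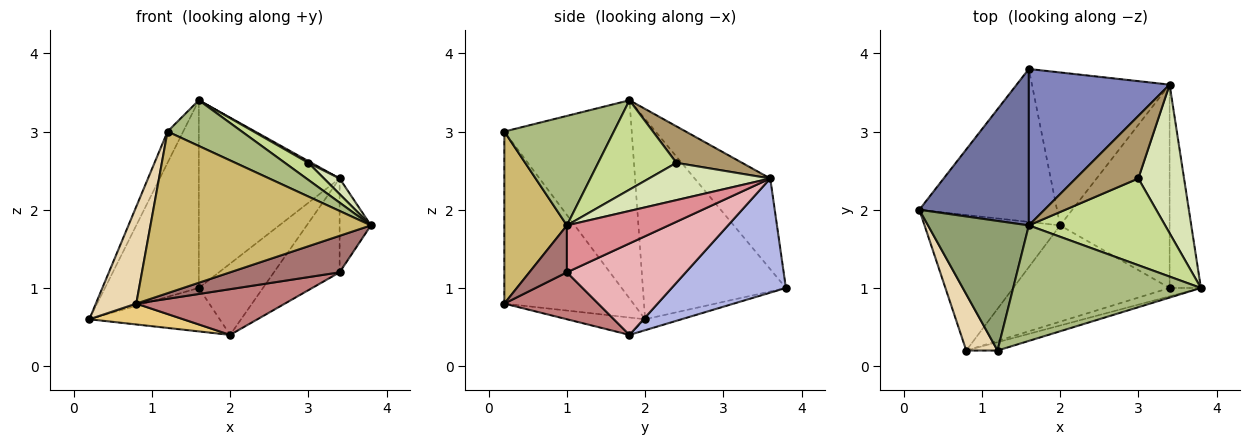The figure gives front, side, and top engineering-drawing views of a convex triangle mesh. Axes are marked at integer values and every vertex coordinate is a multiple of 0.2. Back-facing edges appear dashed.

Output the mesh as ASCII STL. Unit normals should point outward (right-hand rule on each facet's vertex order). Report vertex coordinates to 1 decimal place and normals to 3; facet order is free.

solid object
 facet normal -0.760 0.499 0.416
  outer loop
   vertex 1.6 1.8 3.4
   vertex 1.6 3.8 1.0
   vertex 0.2 2.0 0.6
  endloop
 endfacet
 facet normal -0.381 0.710 0.592
  outer loop
   vertex 3.4 3.6 2.4
   vertex 1.6 3.8 1.0
   vertex 1.6 1.8 3.4
  endloop
 endfacet
 facet normal -0.076 0.272 -0.959
  outer loop
   vertex 2.0 1.8 0.4
   vertex 0.2 2.0 0.6
   vertex 1.6 3.8 1.0
  endloop
 endfacet
 facet normal 0.601 0.338 -0.724
  outer loop
   vertex 2.0 1.8 0.4
   vertex 1.6 3.8 1.0
   vertex 3.4 3.6 2.4
  endloop
 endfacet
 facet normal -0.886 0.109 0.451
  outer loop
   vertex 1.2 0.2 3.0
   vertex 1.6 1.8 3.4
   vertex 0.2 2.0 0.6
  endloop
 endfacet
 facet normal 0.477 -0.324 0.817
  outer loop
   vertex 1.2 0.2 3.0
   vertex 3.8 1.0 1.8
   vertex 1.6 1.8 3.4
  endloop
 endfacet
 facet normal 0.541 -0.162 0.825
  outer loop
   vertex 3.0 2.4 2.6
   vertex 1.6 1.8 3.4
   vertex 3.8 1.0 1.8
  endloop
 endfacet
 facet normal 0.630 -0.081 0.772
  outer loop
   vertex 3.0 2.4 2.6
   vertex 3.8 1.0 1.8
   vertex 3.4 3.6 2.4
  endloop
 endfacet
 facet normal 0.504 -0.024 0.864
  outer loop
   vertex 3.0 2.4 2.6
   vertex 3.4 3.6 2.4
   vertex 1.6 1.8 3.4
  endloop
 endfacet
 facet normal 0.273 -0.961 -0.050
  outer loop
   vertex 0.8 0.2 0.8
   vertex 3.8 1.0 1.8
   vertex 1.2 0.2 3.0
  endloop
 endfacet
 facet normal -0.126 -0.151 -0.981
  outer loop
   vertex 0.8 0.2 0.8
   vertex 0.2 2.0 0.6
   vertex 2.0 1.8 0.4
  endloop
 endfacet
 facet normal -0.940 -0.294 0.171
  outer loop
   vertex 0.8 0.2 0.8
   vertex 1.2 0.2 3.0
   vertex 0.2 2.0 0.6
  endloop
 endfacet
 facet normal 0.317 -0.925 -0.211
  outer loop
   vertex 3.4 1.0 1.2
   vertex 3.8 1.0 1.8
   vertex 0.8 0.2 0.8
  endloop
 endfacet
 facet normal 0.262 -0.414 -0.872
  outer loop
   vertex 3.4 1.0 1.2
   vertex 0.8 0.2 0.8
   vertex 2.0 1.8 0.4
  endloop
 endfacet
 facet normal 0.806 0.248 -0.537
  outer loop
   vertex 3.4 1.0 1.2
   vertex 3.4 3.6 2.4
   vertex 3.8 1.0 1.8
  endloop
 endfacet
 facet normal 0.604 0.334 -0.723
  outer loop
   vertex 3.4 1.0 1.2
   vertex 2.0 1.8 0.4
   vertex 3.4 3.6 2.4
  endloop
 endfacet
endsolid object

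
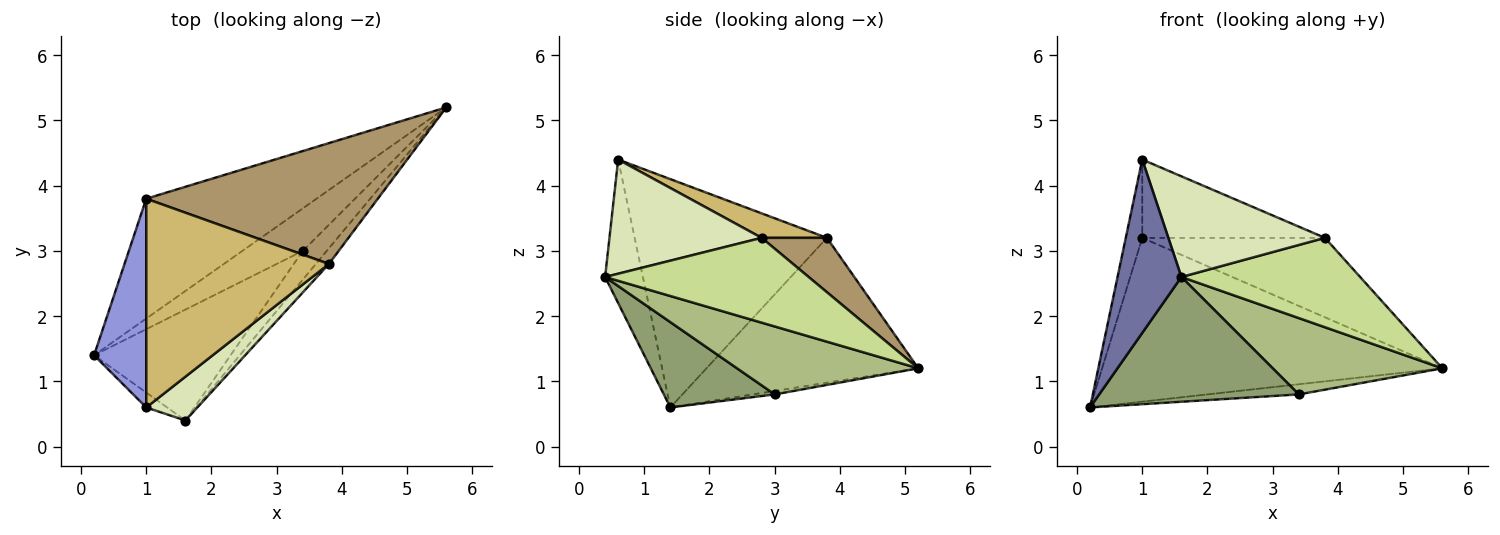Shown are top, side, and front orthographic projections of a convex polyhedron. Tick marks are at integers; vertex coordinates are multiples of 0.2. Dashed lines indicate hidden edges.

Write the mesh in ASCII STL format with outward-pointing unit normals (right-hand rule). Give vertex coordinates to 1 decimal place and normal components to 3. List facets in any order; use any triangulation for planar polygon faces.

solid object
 facet normal -0.508 -0.858 -0.074
  outer loop
   vertex 1.0 0.6 4.4
   vertex 0.2 1.4 0.6
   vertex 1.6 0.4 2.6
  endloop
 endfacet
 facet normal -0.449 0.721 -0.528
  outer loop
   vertex 1.0 3.8 3.2
   vertex 5.6 5.2 1.2
   vertex 0.2 1.4 0.6
  endloop
 endfacet
 facet normal -0.971 0.083 0.222
  outer loop
   vertex 1.0 3.8 3.2
   vertex 0.2 1.4 0.6
   vertex 1.0 0.6 4.4
  endloop
 endfacet
 facet normal -0.055 0.232 -0.971
  outer loop
   vertex 3.4 3.0 0.8
   vertex 0.2 1.4 0.6
   vertex 5.6 5.2 1.2
  endloop
 endfacet
 facet normal 0.383 -0.690 -0.614
  outer loop
   vertex 3.4 3.0 0.8
   vertex 1.6 0.4 2.6
   vertex 0.2 1.4 0.6
  endloop
 endfacet
 facet normal 0.707 -0.662 -0.249
  outer loop
   vertex 3.4 3.0 0.8
   vertex 5.6 5.2 1.2
   vertex 1.6 0.4 2.6
  endloop
 endfacet
 facet normal 0.746 -0.656 -0.115
  outer loop
   vertex 3.8 2.8 3.2
   vertex 1.6 0.4 2.6
   vertex 5.6 5.2 1.2
  endloop
 endfacet
 facet normal 0.665 -0.684 0.298
  outer loop
   vertex 3.8 2.8 3.2
   vertex 1.0 0.6 4.4
   vertex 1.6 0.4 2.6
  endloop
 endfacet
 facet normal 0.192 0.539 0.820
  outer loop
   vertex 3.8 2.8 3.2
   vertex 5.6 5.2 1.2
   vertex 1.0 3.8 3.2
  endloop
 endfacet
 facet normal 0.124 0.348 0.929
  outer loop
   vertex 3.8 2.8 3.2
   vertex 1.0 3.8 3.2
   vertex 1.0 0.6 4.4
  endloop
 endfacet
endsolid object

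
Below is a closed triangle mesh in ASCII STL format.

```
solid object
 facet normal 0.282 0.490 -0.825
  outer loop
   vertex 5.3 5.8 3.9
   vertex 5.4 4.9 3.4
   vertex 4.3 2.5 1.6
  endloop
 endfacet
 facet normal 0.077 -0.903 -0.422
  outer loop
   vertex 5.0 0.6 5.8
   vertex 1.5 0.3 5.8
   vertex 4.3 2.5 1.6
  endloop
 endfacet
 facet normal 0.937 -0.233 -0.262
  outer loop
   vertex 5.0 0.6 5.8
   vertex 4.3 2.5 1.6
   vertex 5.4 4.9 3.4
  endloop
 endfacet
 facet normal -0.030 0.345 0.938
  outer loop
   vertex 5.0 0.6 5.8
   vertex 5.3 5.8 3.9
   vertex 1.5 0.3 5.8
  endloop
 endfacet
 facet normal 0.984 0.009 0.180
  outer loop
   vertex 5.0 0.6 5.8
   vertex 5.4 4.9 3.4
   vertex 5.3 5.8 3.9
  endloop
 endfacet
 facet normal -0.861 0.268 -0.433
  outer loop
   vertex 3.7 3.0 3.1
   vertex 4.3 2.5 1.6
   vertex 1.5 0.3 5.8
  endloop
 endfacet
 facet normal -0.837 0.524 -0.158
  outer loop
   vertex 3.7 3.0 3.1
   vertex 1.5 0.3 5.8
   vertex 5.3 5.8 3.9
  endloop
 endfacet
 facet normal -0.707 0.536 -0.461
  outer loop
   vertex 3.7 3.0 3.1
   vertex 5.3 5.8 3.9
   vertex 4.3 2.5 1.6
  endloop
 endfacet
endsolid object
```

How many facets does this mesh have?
8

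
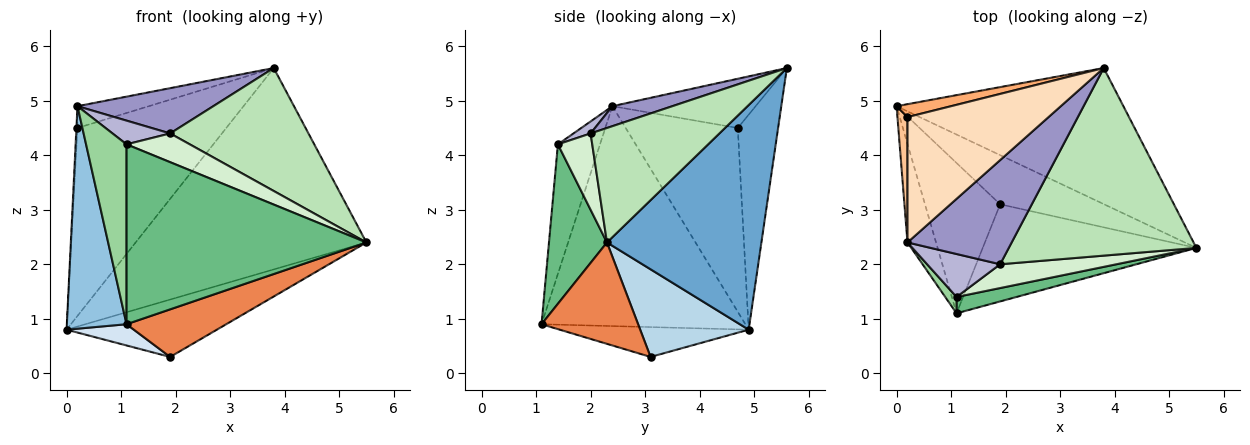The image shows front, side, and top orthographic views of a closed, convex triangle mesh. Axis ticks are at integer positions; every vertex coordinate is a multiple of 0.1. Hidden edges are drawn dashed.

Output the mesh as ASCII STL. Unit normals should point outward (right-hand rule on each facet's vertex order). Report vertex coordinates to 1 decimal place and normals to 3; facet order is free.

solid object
 facet normal 0.485 0.725 -0.490
  outer loop
   vertex 3.8 5.6 5.6
   vertex 5.5 2.3 2.4
   vertex 0.0 4.9 0.8
  endloop
 endfacet
 facet normal -0.952 -0.279 -0.124
  outer loop
   vertex 0.2 2.4 4.9
   vertex 0.0 4.9 0.8
   vertex 1.1 1.1 0.9
  endloop
 endfacet
 facet normal 0.481 0.666 -0.570
  outer loop
   vertex 1.9 3.1 0.3
   vertex 0.0 4.9 0.8
   vertex 5.5 2.3 2.4
  endloop
 endfacet
 facet normal -0.366 -0.130 -0.922
  outer loop
   vertex 1.9 3.1 0.3
   vertex 1.1 1.1 0.9
   vertex 0.0 4.9 0.8
  endloop
 endfacet
 facet normal 0.392 -0.405 -0.826
  outer loop
   vertex 1.9 3.1 0.3
   vertex 5.5 2.3 2.4
   vertex 1.1 1.1 0.9
  endloop
 endfacet
 facet normal -0.261 0.963 0.066
  outer loop
   vertex 0.2 4.7 4.5
   vertex 3.8 5.6 5.6
   vertex 0.0 4.9 0.8
  endloop
 endfacet
 facet normal -0.998 0.009 0.054
  outer loop
   vertex 0.2 4.7 4.5
   vertex 0.0 4.9 0.8
   vertex 0.2 2.4 4.9
  endloop
 endfacet
 facet normal -0.325 0.162 0.932
  outer loop
   vertex 0.2 4.7 4.5
   vertex 0.2 2.4 4.9
   vertex 3.8 5.6 5.6
  endloop
 endfacet
 facet normal 0.234 -0.968 0.088
  outer loop
   vertex 1.1 1.4 4.2
   vertex 1.1 1.1 0.9
   vertex 5.5 2.3 2.4
  endloop
 endfacet
 facet normal -0.720 -0.692 0.063
  outer loop
   vertex 1.1 1.4 4.2
   vertex 0.2 2.4 4.9
   vertex 1.1 1.1 0.9
  endloop
 endfacet
 facet normal 0.455 -0.488 0.745
  outer loop
   vertex 1.9 2.0 4.4
   vertex 5.5 2.3 2.4
   vertex 3.8 5.6 5.6
  endloop
 endfacet
 facet normal 0.386 -0.711 0.588
  outer loop
   vertex 1.9 2.0 4.4
   vertex 1.1 1.4 4.2
   vertex 5.5 2.3 2.4
  endloop
 endfacet
 facet normal 0.173 -0.393 0.903
  outer loop
   vertex 1.9 2.0 4.4
   vertex 3.8 5.6 5.6
   vertex 0.2 2.4 4.9
  endloop
 endfacet
 facet normal 0.142 -0.479 0.866
  outer loop
   vertex 1.9 2.0 4.4
   vertex 0.2 2.4 4.9
   vertex 1.1 1.4 4.2
  endloop
 endfacet
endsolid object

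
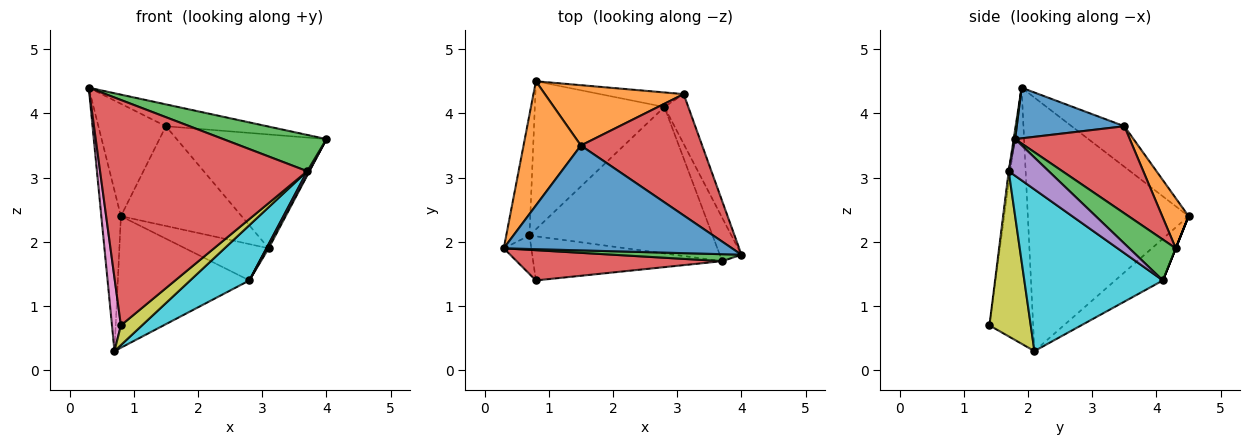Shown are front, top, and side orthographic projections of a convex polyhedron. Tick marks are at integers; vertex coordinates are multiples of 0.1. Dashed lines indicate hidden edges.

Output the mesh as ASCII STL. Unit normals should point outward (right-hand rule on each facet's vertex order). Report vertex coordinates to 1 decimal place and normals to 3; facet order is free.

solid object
 facet normal 0.212 0.200 0.957
  outer loop
   vertex 1.5 3.5 3.8
   vertex 0.3 1.9 4.4
   vertex 4.0 1.8 3.6
  endloop
 endfacet
 facet normal -0.464 0.594 0.657
  outer loop
   vertex 1.5 3.5 3.8
   vertex 0.8 4.5 2.4
   vertex 0.3 1.9 4.4
  endloop
 endfacet
 facet normal 0.014 -0.982 0.188
  outer loop
   vertex 3.7 1.7 3.1
   vertex 4.0 1.8 3.6
   vertex 0.3 1.9 4.4
  endloop
 endfacet
 facet normal -0.007 -0.991 0.133
  outer loop
   vertex 3.7 1.7 3.1
   vertex 0.3 1.9 4.4
   vertex 0.8 1.4 0.7
  endloop
 endfacet
 facet normal 0.860 -0.038 -0.509
  outer loop
   vertex 3.7 1.7 3.1
   vertex 2.8 4.1 1.4
   vertex 4.0 1.8 3.6
  endloop
 endfacet
 facet normal -0.989 0.120 -0.091
  outer loop
   vertex 0.7 2.1 0.3
   vertex 0.3 1.9 4.4
   vertex 0.8 4.5 2.4
  endloop
 endfacet
 facet normal -0.974 -0.199 -0.105
  outer loop
   vertex 0.7 2.1 0.3
   vertex 0.8 1.4 0.7
   vertex 0.3 1.9 4.4
  endloop
 endfacet
 facet normal -0.234 0.646 -0.727
  outer loop
   vertex 0.7 2.1 0.3
   vertex 0.8 4.5 2.4
   vertex 2.8 4.1 1.4
  endloop
 endfacet
 facet normal 0.624 -0.319 -0.714
  outer loop
   vertex 0.7 2.1 0.3
   vertex 3.7 1.7 3.1
   vertex 0.8 1.4 0.7
  endloop
 endfacet
 facet normal 0.637 -0.272 -0.721
  outer loop
   vertex 0.7 2.1 0.3
   vertex 2.8 4.1 1.4
   vertex 3.7 1.7 3.1
  endloop
 endfacet
 facet normal 0.000 0.928 -0.371
  outer loop
   vertex 3.1 4.3 1.9
   vertex 2.8 4.1 1.4
   vertex 0.8 4.5 2.4
  endloop
 endfacet
 facet normal 0.184 0.841 0.509
  outer loop
   vertex 3.1 4.3 1.9
   vertex 0.8 4.5 2.4
   vertex 1.5 3.5 3.8
  endloop
 endfacet
 facet normal 0.863 -0.033 -0.505
  outer loop
   vertex 3.1 4.3 1.9
   vertex 4.0 1.8 3.6
   vertex 2.8 4.1 1.4
  endloop
 endfacet
 facet normal 0.464 0.606 0.646
  outer loop
   vertex 3.1 4.3 1.9
   vertex 1.5 3.5 3.8
   vertex 4.0 1.8 3.6
  endloop
 endfacet
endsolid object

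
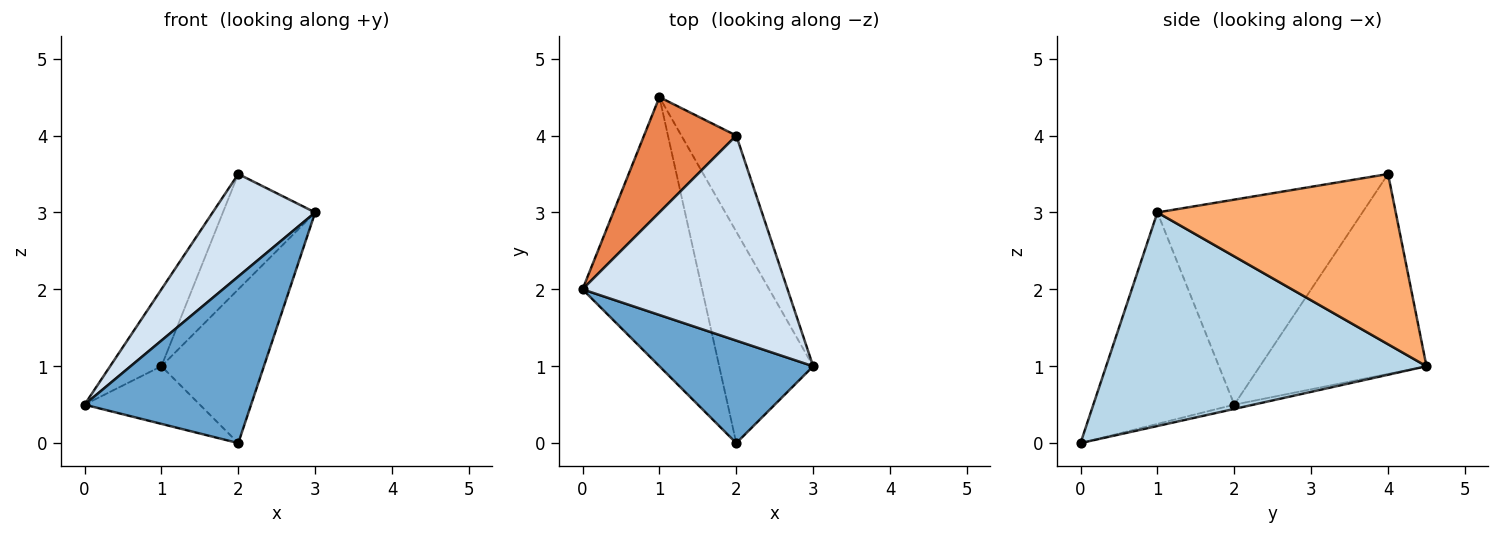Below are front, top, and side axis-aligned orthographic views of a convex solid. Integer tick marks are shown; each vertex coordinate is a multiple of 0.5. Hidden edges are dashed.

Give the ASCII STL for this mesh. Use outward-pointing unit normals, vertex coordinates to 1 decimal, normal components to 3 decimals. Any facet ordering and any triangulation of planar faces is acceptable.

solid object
 facet normal -0.585 -0.691 0.425
  outer loop
   vertex 2.0 0.0 0.0
   vertex 3.0 1.0 3.0
   vertex 0.0 2.0 0.5
  endloop
 endfacet
 facet normal -0.035 0.209 -0.977
  outer loop
   vertex 2.0 0.0 0.0
   vertex 0.0 2.0 0.5
   vertex 1.0 4.5 1.0
  endloop
 endfacet
 facet normal 0.878 0.281 -0.387
  outer loop
   vertex 2.0 0.0 0.0
   vertex 1.0 4.5 1.0
   vertex 3.0 1.0 3.0
  endloop
 endfacet
 facet normal -0.667 -0.333 0.667
  outer loop
   vertex 2.0 4.0 3.5
   vertex 0.0 2.0 0.5
   vertex 3.0 1.0 3.0
  endloop
 endfacet
 facet normal -0.874 0.269 0.404
  outer loop
   vertex 2.0 4.0 3.5
   vertex 1.0 4.5 1.0
   vertex 0.0 2.0 0.5
  endloop
 endfacet
 facet normal 0.893 0.346 -0.288
  outer loop
   vertex 2.0 4.0 3.5
   vertex 3.0 1.0 3.0
   vertex 1.0 4.5 1.0
  endloop
 endfacet
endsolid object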